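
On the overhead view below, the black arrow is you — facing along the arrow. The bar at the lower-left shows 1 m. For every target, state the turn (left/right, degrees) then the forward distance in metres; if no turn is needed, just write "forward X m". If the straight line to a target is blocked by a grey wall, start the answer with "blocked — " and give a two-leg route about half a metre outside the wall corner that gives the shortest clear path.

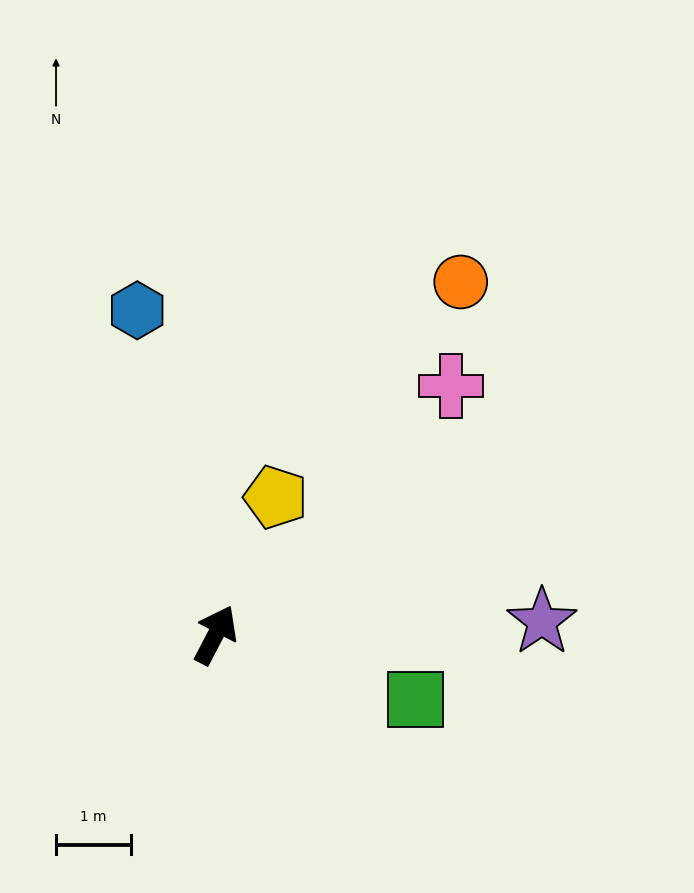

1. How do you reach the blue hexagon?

turn left 41°, forward 4.4 m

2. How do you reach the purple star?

turn right 60°, forward 4.3 m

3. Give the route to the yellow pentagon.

turn left 4°, forward 2.0 m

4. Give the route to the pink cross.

turn right 16°, forward 4.6 m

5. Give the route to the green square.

turn right 80°, forward 2.8 m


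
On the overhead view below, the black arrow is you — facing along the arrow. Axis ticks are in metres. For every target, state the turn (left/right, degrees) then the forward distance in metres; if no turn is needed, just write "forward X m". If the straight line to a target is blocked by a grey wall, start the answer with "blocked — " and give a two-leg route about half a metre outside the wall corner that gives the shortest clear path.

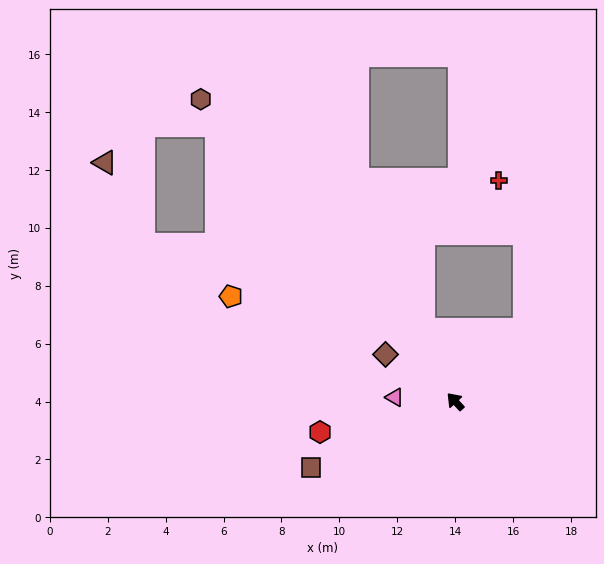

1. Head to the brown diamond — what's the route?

turn left 13°, forward 2.9 m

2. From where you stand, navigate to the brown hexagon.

turn right 3°, forward 13.6 m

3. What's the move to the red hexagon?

turn left 60°, forward 4.8 m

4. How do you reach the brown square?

turn left 72°, forward 5.5 m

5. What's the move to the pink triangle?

turn left 43°, forward 2.1 m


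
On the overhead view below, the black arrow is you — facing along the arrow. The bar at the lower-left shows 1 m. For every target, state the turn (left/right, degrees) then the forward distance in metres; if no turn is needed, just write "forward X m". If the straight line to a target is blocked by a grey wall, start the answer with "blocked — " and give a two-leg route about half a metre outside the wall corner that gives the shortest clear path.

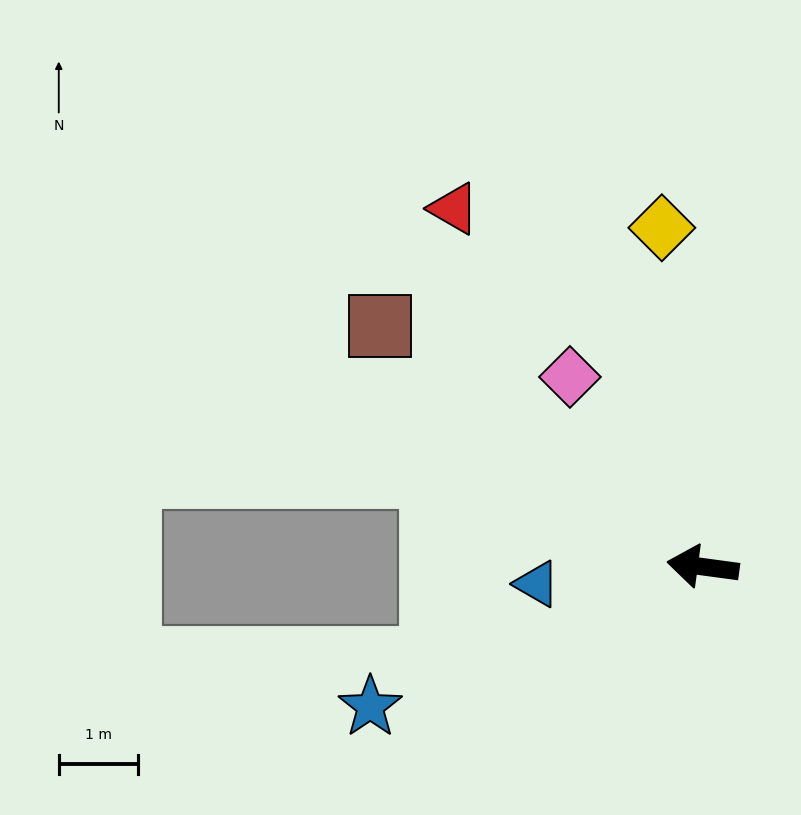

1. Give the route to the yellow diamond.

turn right 75°, forward 4.3 m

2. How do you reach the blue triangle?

turn left 14°, forward 2.1 m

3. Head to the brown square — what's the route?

turn right 29°, forward 5.1 m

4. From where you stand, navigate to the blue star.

turn left 30°, forward 4.5 m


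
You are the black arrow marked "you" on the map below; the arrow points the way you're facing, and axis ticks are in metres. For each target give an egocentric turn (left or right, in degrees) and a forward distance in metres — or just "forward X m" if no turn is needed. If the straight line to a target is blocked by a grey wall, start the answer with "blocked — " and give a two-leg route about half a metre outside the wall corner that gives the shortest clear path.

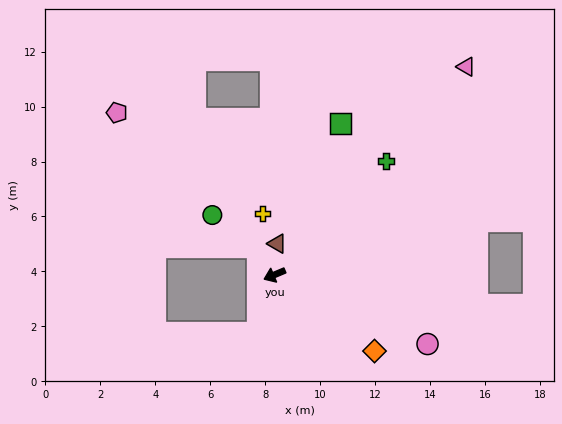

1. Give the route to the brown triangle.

turn right 118°, forward 1.1 m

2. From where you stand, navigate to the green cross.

turn right 157°, forward 5.8 m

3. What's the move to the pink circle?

turn left 133°, forward 6.1 m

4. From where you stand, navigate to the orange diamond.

turn left 120°, forward 4.6 m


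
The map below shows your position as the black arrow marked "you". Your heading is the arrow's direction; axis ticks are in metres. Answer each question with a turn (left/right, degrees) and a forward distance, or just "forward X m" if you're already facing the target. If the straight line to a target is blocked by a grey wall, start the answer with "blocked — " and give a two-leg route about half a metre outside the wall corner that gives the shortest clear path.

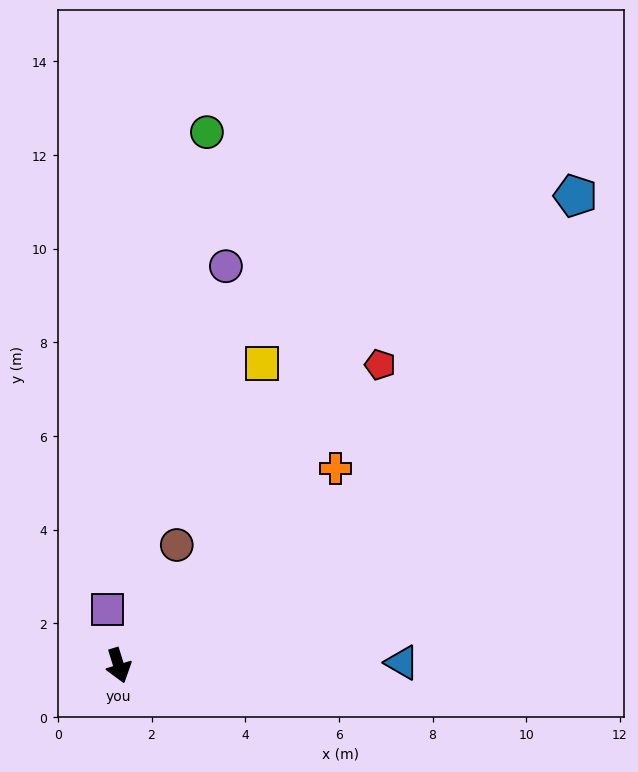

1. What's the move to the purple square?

turn left 174°, forward 1.2 m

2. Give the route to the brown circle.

turn left 137°, forward 2.9 m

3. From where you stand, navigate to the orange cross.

turn left 115°, forward 6.3 m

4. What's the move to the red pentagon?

turn left 122°, forward 8.5 m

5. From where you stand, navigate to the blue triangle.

turn left 73°, forward 6.1 m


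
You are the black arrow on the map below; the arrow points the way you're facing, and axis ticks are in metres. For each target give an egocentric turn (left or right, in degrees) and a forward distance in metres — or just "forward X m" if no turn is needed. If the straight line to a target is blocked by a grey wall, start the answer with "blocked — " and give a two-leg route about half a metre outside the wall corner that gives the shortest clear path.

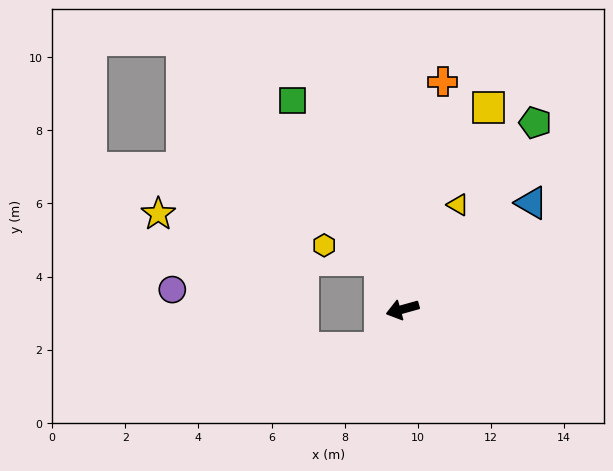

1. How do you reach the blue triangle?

turn right 156°, forward 4.6 m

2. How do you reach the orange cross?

turn right 116°, forward 6.3 m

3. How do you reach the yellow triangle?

turn right 133°, forward 3.2 m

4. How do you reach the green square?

turn right 78°, forward 6.5 m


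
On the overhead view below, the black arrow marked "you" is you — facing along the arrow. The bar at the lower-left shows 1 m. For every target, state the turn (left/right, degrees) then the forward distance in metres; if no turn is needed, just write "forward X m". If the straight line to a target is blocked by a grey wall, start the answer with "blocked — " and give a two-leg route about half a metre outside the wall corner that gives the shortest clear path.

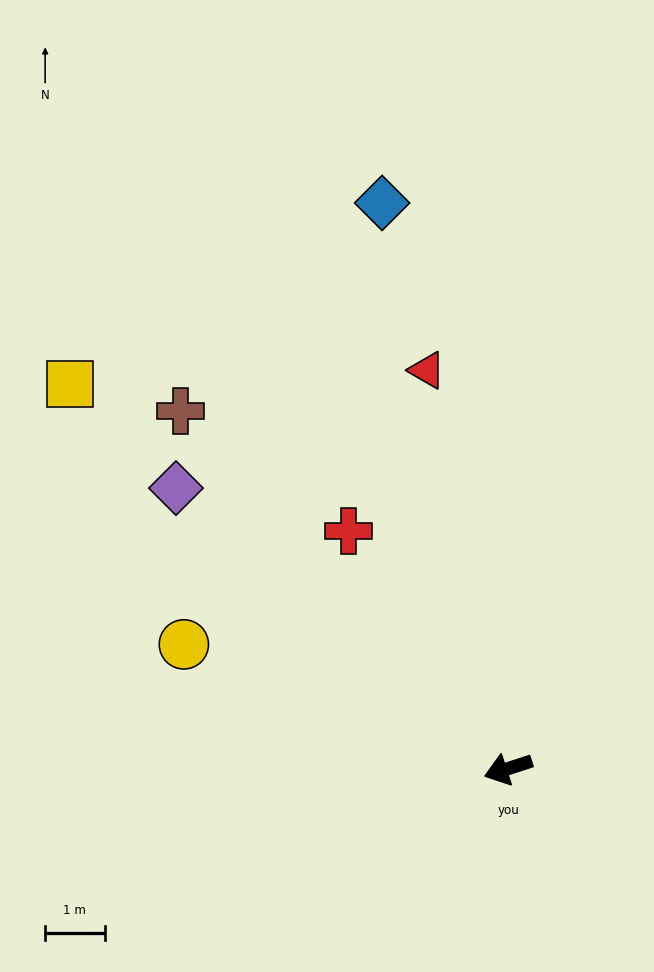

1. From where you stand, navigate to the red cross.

turn right 74°, forward 4.8 m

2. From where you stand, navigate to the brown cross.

turn right 66°, forward 8.2 m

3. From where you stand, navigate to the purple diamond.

turn right 58°, forward 7.3 m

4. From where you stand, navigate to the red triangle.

turn right 97°, forward 6.8 m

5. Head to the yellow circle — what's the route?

turn right 39°, forward 5.8 m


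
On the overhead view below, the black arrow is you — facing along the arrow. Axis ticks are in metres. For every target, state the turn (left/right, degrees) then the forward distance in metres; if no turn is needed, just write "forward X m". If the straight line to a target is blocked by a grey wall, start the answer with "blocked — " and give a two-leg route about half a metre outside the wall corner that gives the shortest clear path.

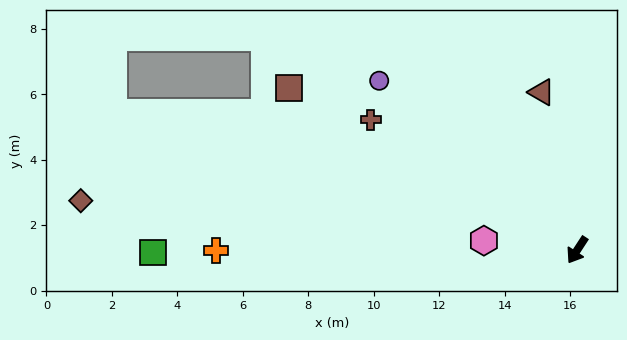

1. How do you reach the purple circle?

turn right 97°, forward 8.0 m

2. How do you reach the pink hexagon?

turn right 63°, forward 2.9 m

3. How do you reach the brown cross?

turn right 89°, forward 7.5 m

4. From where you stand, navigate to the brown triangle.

turn right 134°, forward 4.9 m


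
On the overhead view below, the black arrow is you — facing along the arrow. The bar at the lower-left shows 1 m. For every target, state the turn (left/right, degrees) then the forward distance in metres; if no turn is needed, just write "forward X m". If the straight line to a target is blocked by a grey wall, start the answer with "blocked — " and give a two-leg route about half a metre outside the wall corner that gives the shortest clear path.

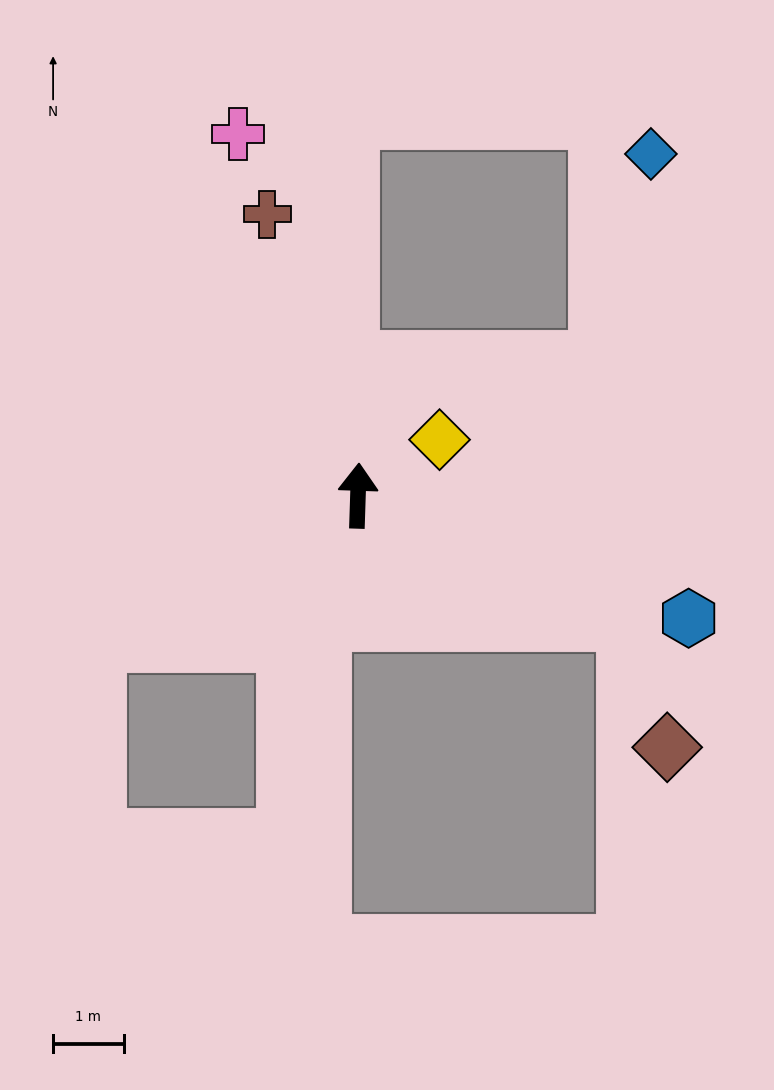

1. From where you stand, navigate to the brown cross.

turn left 20°, forward 4.2 m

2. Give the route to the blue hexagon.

turn right 108°, forward 5.0 m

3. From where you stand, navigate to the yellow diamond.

turn right 54°, forward 1.4 m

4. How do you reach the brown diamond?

blocked — turn right 113°, forward 4.2 m, then turn right 47°, forward 1.9 m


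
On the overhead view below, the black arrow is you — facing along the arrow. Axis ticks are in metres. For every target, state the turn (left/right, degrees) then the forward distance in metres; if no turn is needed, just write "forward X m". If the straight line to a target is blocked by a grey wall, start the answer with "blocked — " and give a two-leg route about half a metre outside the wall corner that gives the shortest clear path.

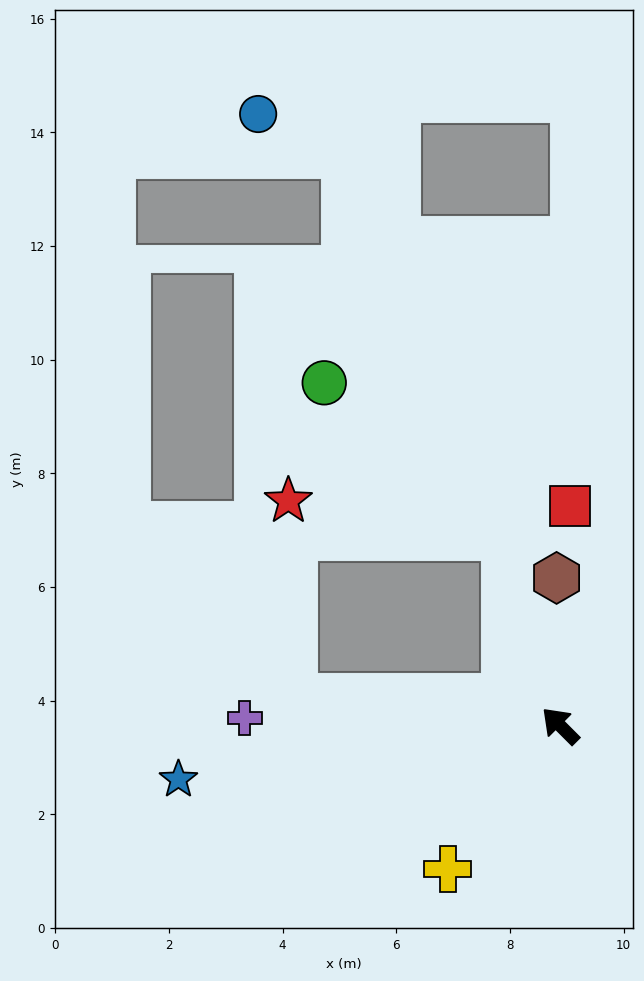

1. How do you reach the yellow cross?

turn left 97°, forward 3.2 m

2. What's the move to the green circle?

blocked — turn right 29°, forward 3.5 m, then turn left 34°, forward 4.2 m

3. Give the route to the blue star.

turn left 53°, forward 6.8 m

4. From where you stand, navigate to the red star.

blocked — turn right 29°, forward 3.5 m, then turn left 65°, forward 3.9 m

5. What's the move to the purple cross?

turn left 44°, forward 5.6 m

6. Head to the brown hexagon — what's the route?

turn right 44°, forward 2.6 m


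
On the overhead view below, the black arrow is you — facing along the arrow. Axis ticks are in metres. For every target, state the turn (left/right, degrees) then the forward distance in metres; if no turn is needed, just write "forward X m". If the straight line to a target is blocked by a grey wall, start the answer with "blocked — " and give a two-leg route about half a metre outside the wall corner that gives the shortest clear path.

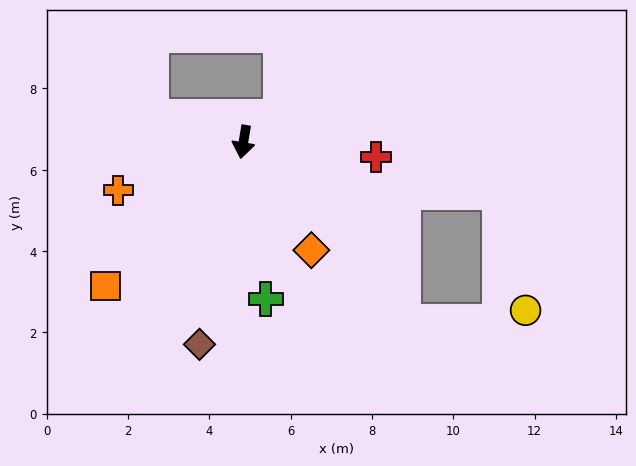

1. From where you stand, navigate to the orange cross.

turn right 59°, forward 3.3 m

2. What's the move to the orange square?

turn right 34°, forward 4.9 m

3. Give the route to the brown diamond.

turn right 3°, forward 5.1 m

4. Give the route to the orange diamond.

turn left 42°, forward 3.1 m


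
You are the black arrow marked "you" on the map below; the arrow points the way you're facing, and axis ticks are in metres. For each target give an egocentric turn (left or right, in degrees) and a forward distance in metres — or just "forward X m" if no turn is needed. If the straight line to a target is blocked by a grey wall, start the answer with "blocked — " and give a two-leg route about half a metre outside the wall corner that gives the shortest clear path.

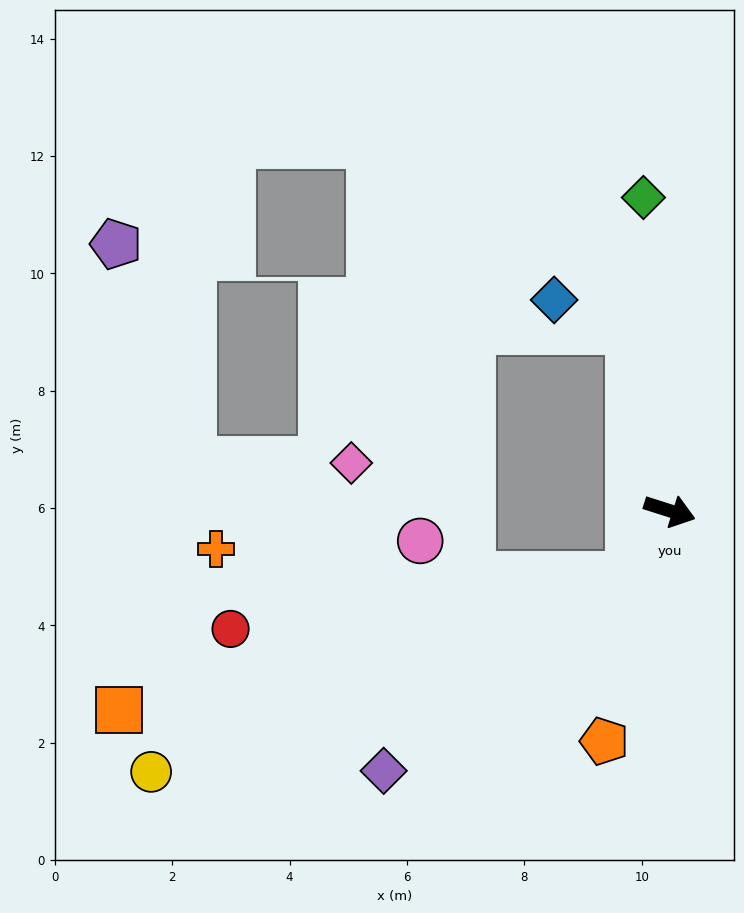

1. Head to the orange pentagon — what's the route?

turn right 88°, forward 4.1 m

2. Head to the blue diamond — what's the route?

blocked — turn left 120°, forward 3.2 m, then turn left 56°, forward 1.4 m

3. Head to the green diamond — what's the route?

turn left 112°, forward 5.4 m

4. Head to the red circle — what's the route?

blocked — turn right 103°, forward 1.3 m, then turn right 52°, forward 6.9 m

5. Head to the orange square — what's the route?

blocked — turn right 103°, forward 1.3 m, then turn right 45°, forward 9.0 m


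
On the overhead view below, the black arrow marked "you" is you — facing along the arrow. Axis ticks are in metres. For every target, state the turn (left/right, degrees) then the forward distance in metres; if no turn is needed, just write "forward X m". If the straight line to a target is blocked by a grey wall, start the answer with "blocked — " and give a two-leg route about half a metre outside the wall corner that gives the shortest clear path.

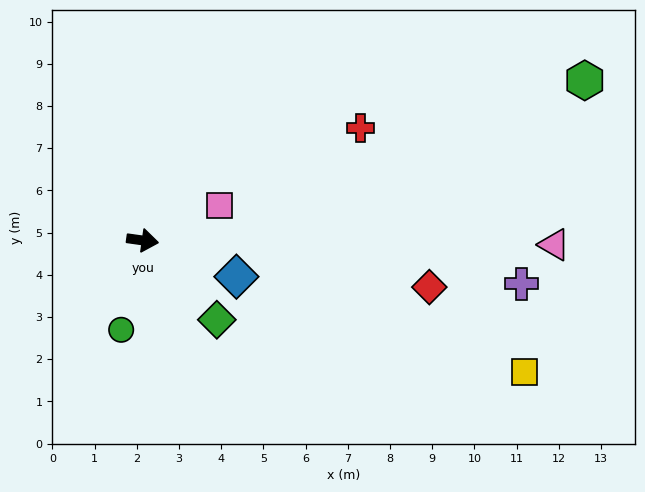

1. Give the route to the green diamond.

turn right 39°, forward 2.6 m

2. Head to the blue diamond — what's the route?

turn right 13°, forward 2.4 m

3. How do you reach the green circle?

turn right 96°, forward 2.2 m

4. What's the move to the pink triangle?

turn left 7°, forward 9.8 m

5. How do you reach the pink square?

turn left 33°, forward 2.0 m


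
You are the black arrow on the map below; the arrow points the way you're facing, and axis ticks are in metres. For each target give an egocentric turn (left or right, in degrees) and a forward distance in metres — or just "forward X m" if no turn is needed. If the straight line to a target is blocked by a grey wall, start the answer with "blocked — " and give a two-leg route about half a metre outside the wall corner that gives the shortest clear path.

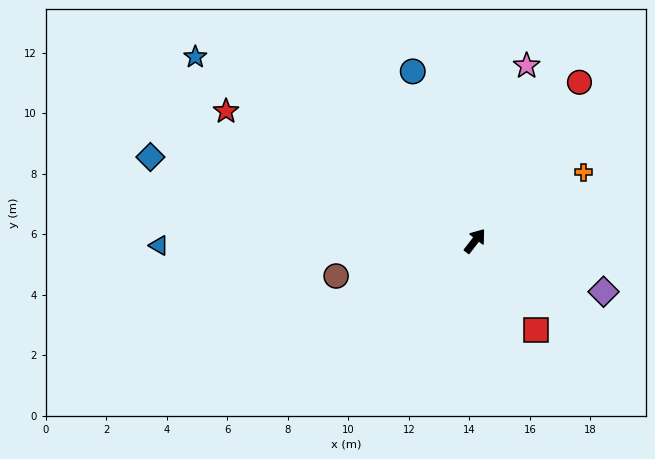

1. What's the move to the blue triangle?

turn left 129°, forward 10.4 m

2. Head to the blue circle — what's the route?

turn left 58°, forward 6.0 m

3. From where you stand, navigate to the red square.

turn right 108°, forward 3.6 m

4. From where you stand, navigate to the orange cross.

turn right 20°, forward 4.2 m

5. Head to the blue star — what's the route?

turn left 94°, forward 11.1 m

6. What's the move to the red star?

turn left 100°, forward 9.3 m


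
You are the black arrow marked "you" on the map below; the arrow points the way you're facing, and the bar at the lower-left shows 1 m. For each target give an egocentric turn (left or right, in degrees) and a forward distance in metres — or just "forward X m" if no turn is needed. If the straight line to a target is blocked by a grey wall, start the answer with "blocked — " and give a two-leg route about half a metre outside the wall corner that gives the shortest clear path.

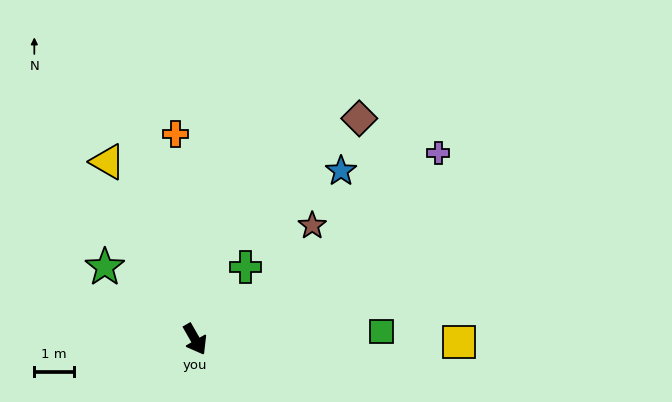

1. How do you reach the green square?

turn left 62°, forward 4.7 m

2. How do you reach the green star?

turn right 158°, forward 2.9 m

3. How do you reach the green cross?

turn left 115°, forward 2.2 m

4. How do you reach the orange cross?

turn left 156°, forward 5.2 m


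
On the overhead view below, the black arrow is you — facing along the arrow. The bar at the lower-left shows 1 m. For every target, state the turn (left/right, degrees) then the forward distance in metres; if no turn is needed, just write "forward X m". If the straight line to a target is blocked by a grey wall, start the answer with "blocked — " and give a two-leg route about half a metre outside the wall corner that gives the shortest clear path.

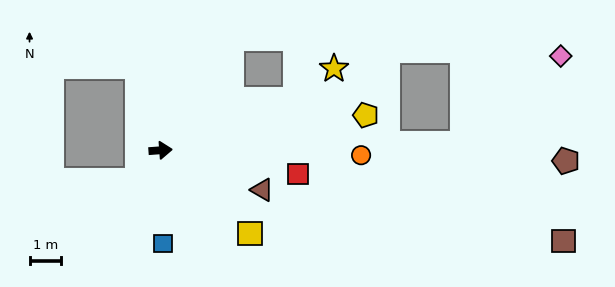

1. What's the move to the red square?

turn right 14°, forward 4.4 m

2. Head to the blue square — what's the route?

turn right 93°, forward 2.9 m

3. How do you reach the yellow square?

turn right 47°, forward 3.8 m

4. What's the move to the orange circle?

turn right 6°, forward 6.3 m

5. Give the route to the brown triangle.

turn right 25°, forward 3.4 m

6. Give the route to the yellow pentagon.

turn left 6°, forward 6.5 m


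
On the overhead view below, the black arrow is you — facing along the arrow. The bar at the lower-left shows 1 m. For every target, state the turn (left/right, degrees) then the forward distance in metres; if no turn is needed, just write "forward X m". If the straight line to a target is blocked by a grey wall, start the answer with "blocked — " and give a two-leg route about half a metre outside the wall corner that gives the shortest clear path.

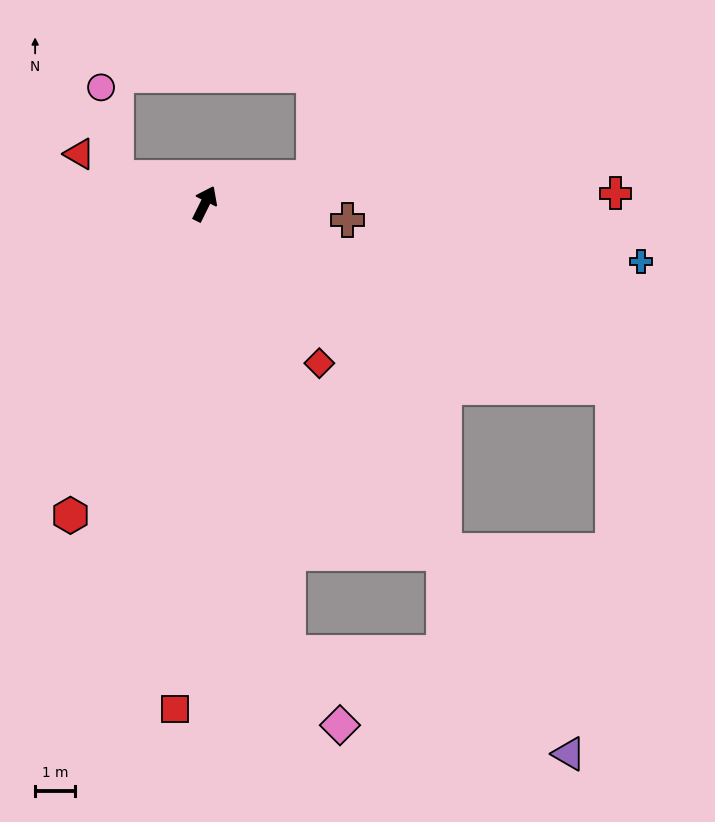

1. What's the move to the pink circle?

blocked — turn left 99°, forward 2.3 m, then turn right 62°, forward 2.3 m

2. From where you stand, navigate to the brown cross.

turn right 70°, forward 3.6 m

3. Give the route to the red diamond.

turn right 118°, forward 4.9 m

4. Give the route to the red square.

turn right 157°, forward 12.6 m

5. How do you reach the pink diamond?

blocked — turn right 143°, forward 11.3 m, then turn left 25°, forward 2.2 m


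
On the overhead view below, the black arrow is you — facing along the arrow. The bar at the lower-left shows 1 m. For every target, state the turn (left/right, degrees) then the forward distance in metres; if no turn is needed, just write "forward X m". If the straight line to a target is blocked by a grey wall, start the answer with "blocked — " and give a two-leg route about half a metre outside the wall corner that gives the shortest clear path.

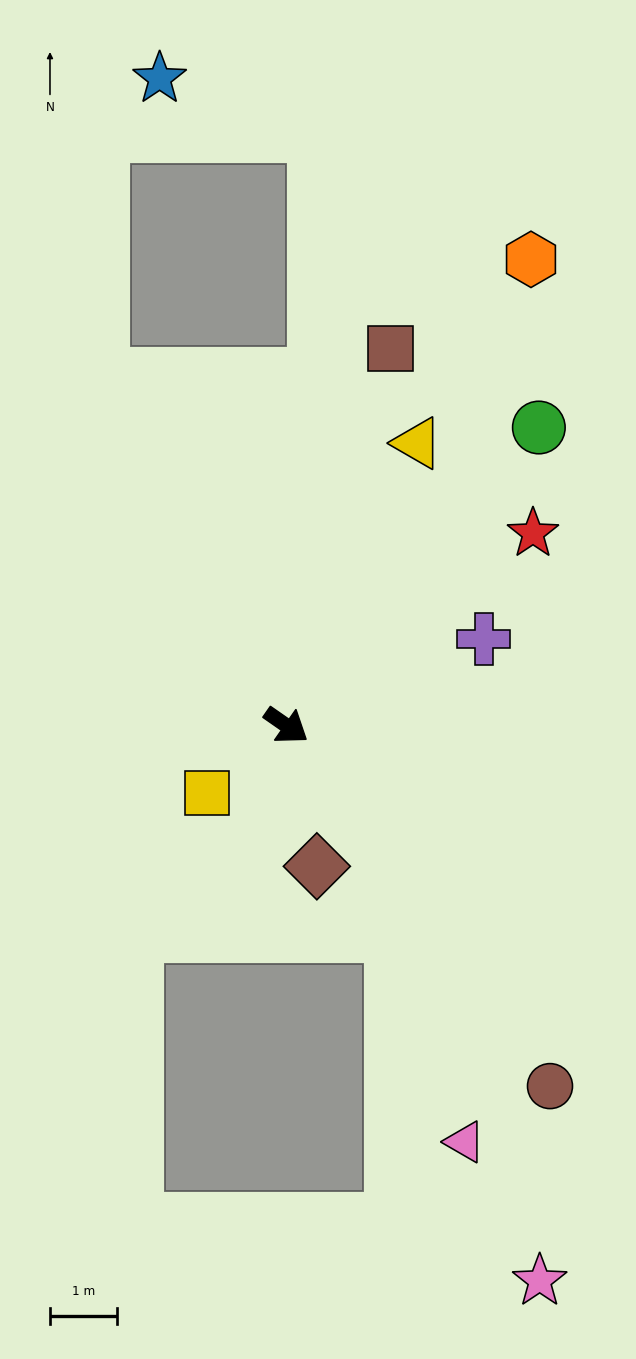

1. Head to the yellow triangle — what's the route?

turn left 100°, forward 4.6 m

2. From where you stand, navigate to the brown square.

turn left 109°, forward 5.8 m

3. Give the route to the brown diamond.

turn right 43°, forward 2.1 m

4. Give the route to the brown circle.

turn right 19°, forward 6.6 m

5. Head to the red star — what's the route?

turn left 73°, forward 4.6 m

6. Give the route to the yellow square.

turn right 105°, forward 1.5 m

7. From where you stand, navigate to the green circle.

turn left 85°, forward 5.8 m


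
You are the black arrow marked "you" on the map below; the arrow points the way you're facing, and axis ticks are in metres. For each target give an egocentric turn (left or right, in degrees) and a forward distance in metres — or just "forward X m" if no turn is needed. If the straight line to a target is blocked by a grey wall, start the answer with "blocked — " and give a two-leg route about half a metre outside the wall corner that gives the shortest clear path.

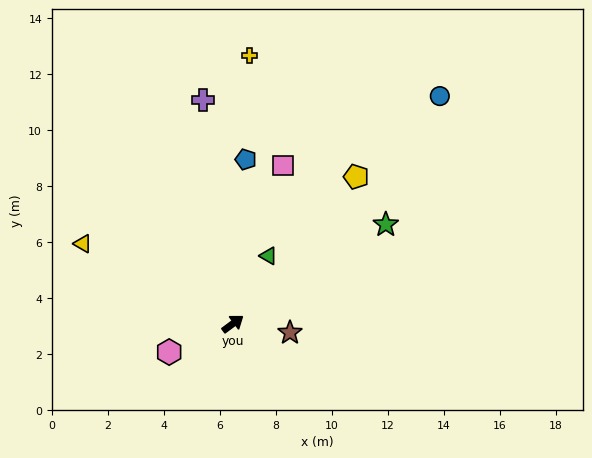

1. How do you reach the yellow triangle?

turn left 115°, forward 6.1 m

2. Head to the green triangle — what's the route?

turn left 26°, forward 2.7 m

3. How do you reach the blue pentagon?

turn left 49°, forward 5.9 m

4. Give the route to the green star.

turn right 4°, forward 6.5 m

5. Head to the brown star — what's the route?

turn right 45°, forward 2.1 m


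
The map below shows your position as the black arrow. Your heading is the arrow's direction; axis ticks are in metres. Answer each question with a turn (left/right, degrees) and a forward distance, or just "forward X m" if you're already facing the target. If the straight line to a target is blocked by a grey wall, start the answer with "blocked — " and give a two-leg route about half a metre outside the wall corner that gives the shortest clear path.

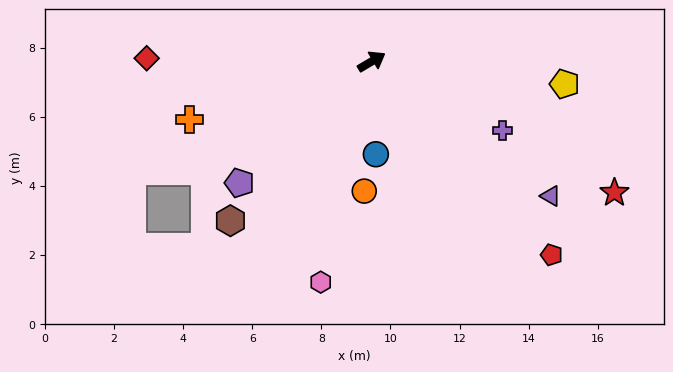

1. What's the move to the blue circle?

turn right 118°, forward 2.7 m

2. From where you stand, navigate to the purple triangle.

turn right 68°, forward 6.5 m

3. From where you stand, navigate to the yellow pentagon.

turn right 37°, forward 5.6 m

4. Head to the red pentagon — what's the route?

turn right 78°, forward 7.6 m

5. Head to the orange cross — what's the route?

turn left 167°, forward 5.5 m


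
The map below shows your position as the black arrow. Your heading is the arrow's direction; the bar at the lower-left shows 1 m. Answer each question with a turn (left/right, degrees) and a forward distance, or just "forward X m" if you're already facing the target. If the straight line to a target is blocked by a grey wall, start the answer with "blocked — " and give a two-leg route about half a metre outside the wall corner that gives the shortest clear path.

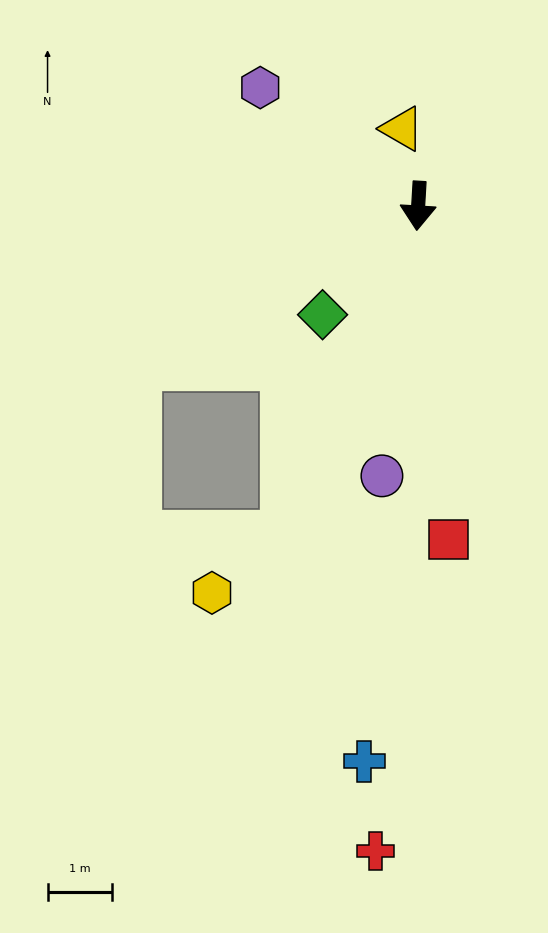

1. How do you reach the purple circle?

turn right 4°, forward 4.2 m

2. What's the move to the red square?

turn left 9°, forward 5.2 m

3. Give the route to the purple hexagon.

turn right 123°, forward 3.1 m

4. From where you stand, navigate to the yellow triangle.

turn right 165°, forward 1.2 m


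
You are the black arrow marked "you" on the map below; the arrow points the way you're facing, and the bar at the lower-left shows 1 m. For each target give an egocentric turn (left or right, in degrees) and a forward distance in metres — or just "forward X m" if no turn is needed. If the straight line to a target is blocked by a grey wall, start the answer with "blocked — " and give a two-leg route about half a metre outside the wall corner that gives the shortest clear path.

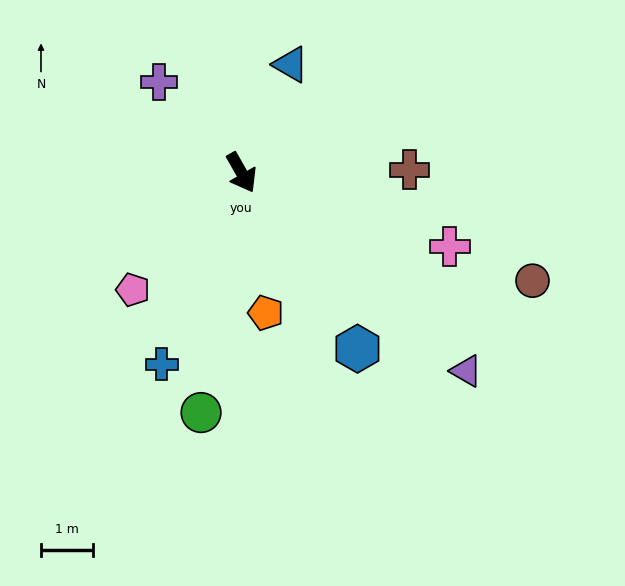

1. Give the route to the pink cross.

turn left 41°, forward 4.3 m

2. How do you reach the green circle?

turn right 39°, forward 4.7 m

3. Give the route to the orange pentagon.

turn right 20°, forward 2.7 m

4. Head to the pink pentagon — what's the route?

turn right 72°, forward 3.1 m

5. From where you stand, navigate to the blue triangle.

turn left 126°, forward 2.3 m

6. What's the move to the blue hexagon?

turn left 4°, forward 4.1 m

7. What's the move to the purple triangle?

turn left 19°, forward 5.8 m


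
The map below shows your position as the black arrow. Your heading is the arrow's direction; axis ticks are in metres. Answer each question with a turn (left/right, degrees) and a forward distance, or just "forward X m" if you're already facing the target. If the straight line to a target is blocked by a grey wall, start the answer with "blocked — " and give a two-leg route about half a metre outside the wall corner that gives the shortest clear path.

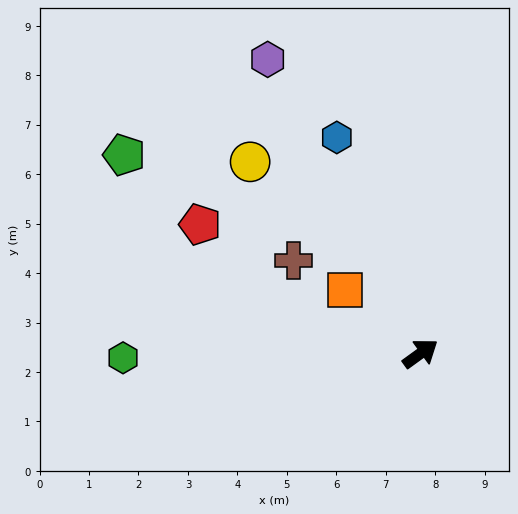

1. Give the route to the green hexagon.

turn left 145°, forward 6.0 m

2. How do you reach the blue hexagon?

turn left 75°, forward 4.7 m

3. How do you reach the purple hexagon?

turn left 82°, forward 6.7 m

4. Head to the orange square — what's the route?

turn left 104°, forward 2.0 m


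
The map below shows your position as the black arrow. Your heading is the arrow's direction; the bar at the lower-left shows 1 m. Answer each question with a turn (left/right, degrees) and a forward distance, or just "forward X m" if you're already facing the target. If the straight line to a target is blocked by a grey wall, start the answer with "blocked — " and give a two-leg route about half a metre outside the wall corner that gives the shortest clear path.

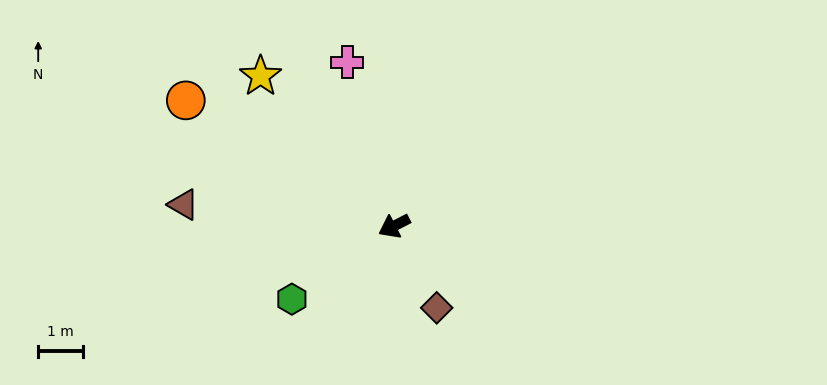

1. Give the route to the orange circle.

turn right 58°, forward 5.4 m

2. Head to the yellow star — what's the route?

turn right 75°, forward 4.4 m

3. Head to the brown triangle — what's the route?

turn right 33°, forward 4.7 m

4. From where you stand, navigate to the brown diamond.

turn left 90°, forward 2.0 m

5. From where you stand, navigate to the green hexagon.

turn left 8°, forward 2.8 m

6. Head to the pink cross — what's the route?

turn right 101°, forward 3.8 m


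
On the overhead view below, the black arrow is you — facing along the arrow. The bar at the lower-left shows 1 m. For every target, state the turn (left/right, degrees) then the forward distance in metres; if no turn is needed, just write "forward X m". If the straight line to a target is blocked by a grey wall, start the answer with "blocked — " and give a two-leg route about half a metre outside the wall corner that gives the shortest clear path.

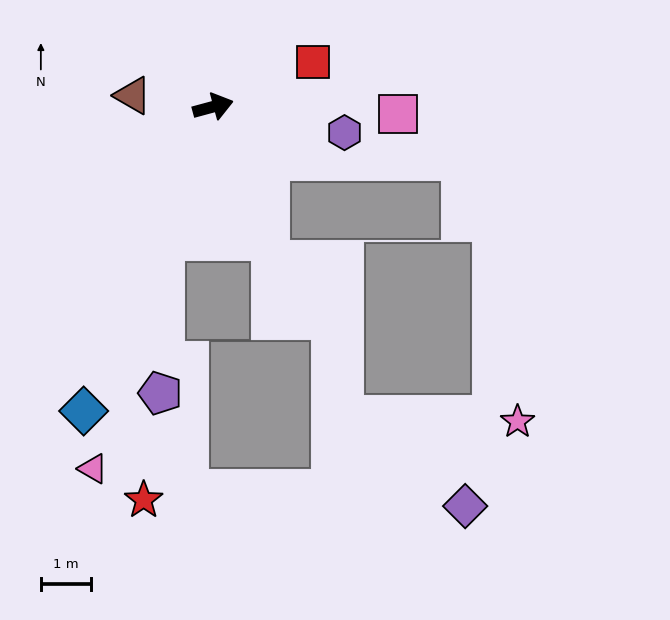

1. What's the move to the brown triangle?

turn left 157°, forward 1.6 m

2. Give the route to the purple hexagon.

turn right 26°, forward 2.7 m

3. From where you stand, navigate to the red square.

turn left 9°, forward 2.2 m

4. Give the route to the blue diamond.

turn right 128°, forward 6.6 m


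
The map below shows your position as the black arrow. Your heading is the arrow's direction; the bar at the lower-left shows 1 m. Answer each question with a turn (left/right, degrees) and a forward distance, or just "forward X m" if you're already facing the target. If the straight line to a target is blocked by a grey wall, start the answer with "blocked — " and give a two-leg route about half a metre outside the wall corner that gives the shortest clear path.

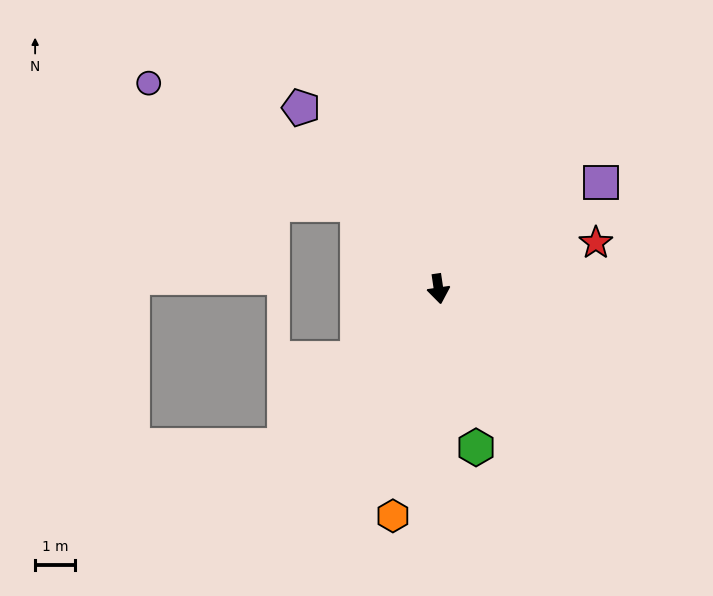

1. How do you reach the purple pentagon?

turn right 151°, forward 5.7 m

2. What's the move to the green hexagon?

turn left 5°, forward 4.1 m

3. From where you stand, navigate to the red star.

turn left 98°, forward 4.1 m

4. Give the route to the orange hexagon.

turn right 20°, forward 5.8 m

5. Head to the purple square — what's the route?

turn left 115°, forward 4.8 m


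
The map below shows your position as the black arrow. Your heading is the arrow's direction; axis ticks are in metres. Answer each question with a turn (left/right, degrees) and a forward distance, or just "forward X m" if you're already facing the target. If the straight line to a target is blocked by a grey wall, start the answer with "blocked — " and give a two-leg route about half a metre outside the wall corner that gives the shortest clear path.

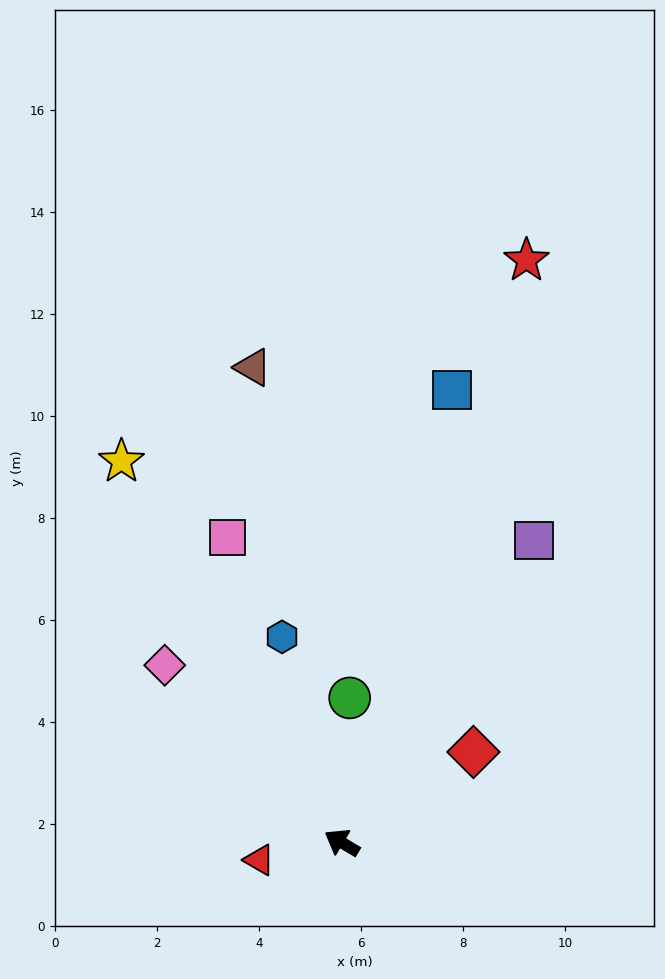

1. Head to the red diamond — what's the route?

turn right 115°, forward 3.1 m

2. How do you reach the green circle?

turn right 62°, forward 2.8 m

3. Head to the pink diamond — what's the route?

turn right 14°, forward 4.9 m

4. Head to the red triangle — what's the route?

turn left 43°, forward 1.7 m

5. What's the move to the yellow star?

turn right 29°, forward 8.6 m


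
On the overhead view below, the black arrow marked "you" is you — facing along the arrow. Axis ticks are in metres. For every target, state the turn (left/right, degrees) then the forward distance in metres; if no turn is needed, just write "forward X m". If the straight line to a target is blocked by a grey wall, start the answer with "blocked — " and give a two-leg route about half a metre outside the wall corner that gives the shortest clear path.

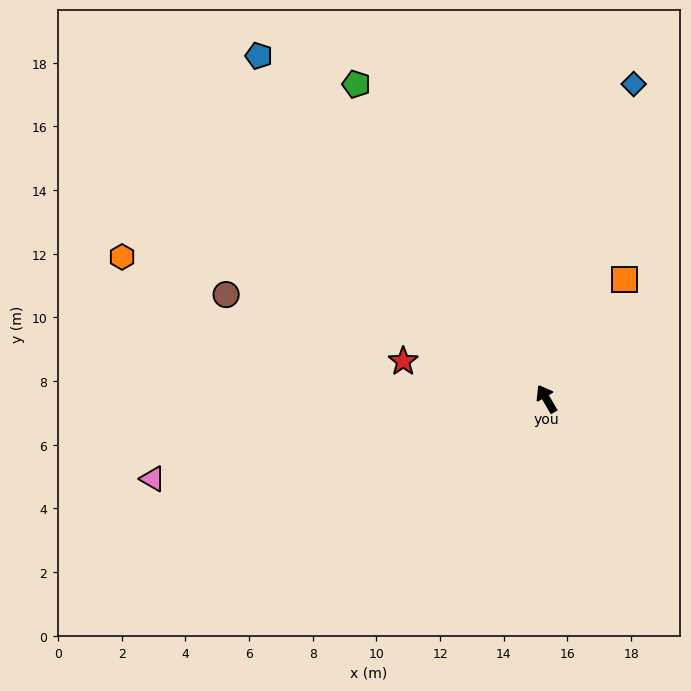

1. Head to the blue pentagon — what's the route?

turn left 10°, forward 14.1 m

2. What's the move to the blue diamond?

turn right 46°, forward 10.3 m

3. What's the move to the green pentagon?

forward 11.5 m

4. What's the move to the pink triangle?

turn left 71°, forward 12.6 m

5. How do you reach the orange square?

turn right 64°, forward 4.5 m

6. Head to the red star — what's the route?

turn left 45°, forward 4.7 m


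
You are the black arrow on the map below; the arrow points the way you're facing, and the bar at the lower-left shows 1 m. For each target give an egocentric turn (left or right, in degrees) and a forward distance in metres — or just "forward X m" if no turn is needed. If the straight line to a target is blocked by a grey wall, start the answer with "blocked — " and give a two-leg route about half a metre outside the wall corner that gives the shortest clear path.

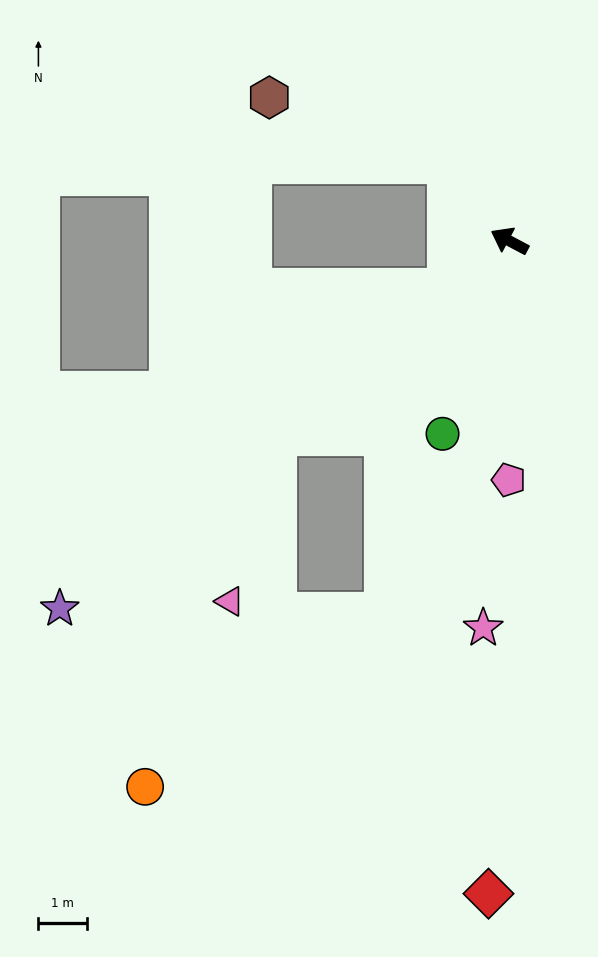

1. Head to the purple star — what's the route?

turn left 67°, forward 12.0 m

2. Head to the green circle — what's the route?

turn left 99°, forward 4.2 m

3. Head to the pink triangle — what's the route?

blocked — turn left 68°, forward 6.3 m, then turn left 34°, forward 3.6 m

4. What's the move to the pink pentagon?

turn left 118°, forward 5.0 m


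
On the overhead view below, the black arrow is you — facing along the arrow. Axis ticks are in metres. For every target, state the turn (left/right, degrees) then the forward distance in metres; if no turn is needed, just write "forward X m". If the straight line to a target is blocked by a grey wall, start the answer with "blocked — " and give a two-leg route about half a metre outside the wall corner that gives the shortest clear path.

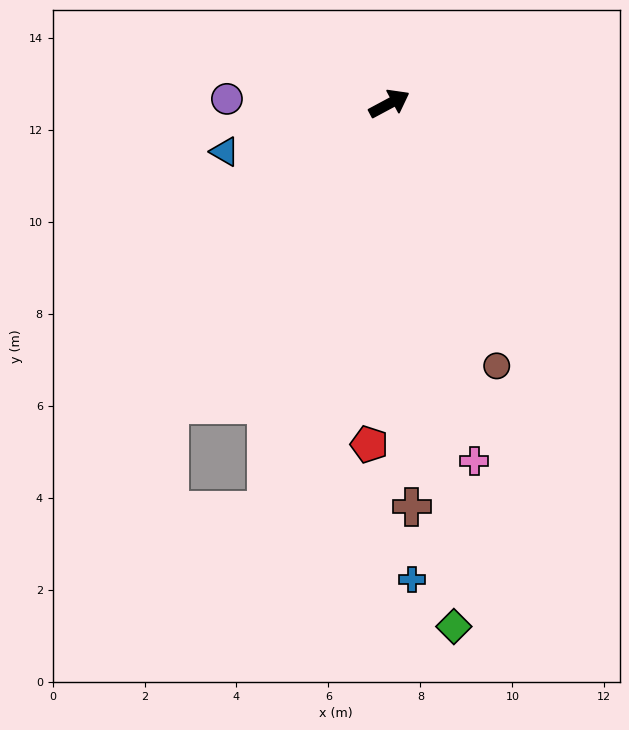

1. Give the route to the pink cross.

turn right 105°, forward 8.0 m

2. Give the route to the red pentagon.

turn right 122°, forward 7.4 m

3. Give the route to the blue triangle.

turn left 168°, forward 3.7 m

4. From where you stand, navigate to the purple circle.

turn left 150°, forward 3.5 m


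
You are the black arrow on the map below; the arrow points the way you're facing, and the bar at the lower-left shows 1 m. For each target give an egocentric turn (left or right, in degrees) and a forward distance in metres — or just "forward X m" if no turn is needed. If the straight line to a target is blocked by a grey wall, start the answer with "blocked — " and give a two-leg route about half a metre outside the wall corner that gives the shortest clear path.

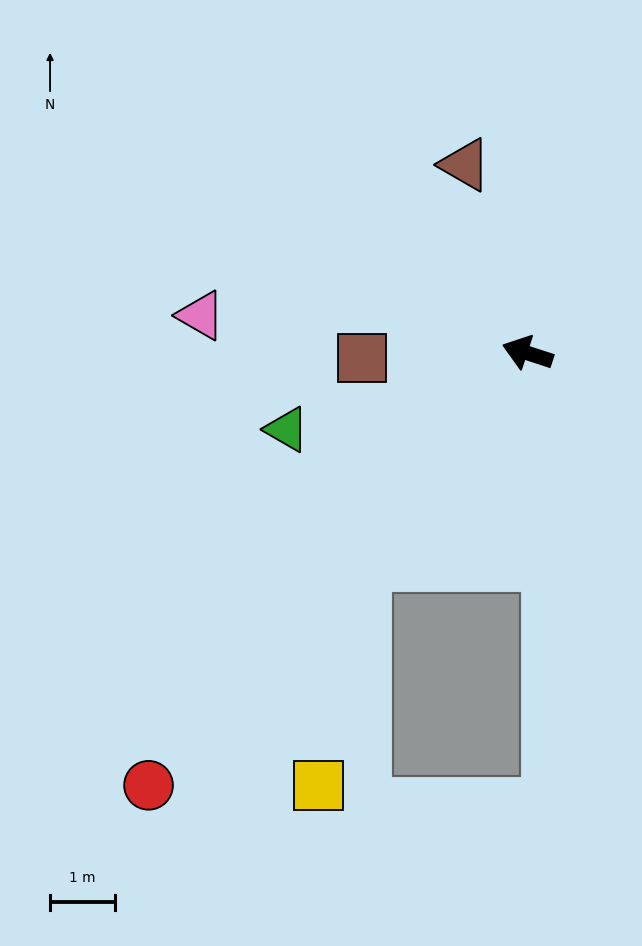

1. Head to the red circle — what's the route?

turn left 67°, forward 8.8 m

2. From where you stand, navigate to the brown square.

turn left 20°, forward 2.5 m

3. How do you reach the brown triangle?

turn right 54°, forward 3.0 m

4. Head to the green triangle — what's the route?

turn left 36°, forward 3.9 m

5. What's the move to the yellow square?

blocked — turn left 70°, forward 4.1 m, then turn left 26°, forward 3.5 m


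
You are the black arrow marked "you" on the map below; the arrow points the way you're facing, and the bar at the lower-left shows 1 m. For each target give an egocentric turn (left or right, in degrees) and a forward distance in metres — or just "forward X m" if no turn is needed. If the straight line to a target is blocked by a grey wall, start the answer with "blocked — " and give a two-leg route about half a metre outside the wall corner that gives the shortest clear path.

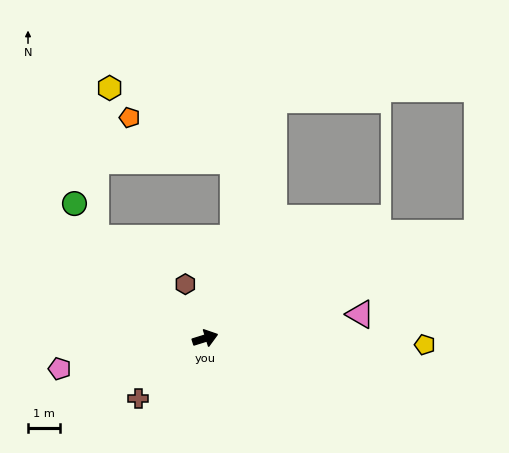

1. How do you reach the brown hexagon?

turn left 93°, forward 1.8 m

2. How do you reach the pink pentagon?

turn left 175°, forward 4.7 m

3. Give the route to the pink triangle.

turn right 9°, forward 5.0 m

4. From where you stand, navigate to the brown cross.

turn right 155°, forward 2.8 m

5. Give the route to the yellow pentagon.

turn right 19°, forward 7.0 m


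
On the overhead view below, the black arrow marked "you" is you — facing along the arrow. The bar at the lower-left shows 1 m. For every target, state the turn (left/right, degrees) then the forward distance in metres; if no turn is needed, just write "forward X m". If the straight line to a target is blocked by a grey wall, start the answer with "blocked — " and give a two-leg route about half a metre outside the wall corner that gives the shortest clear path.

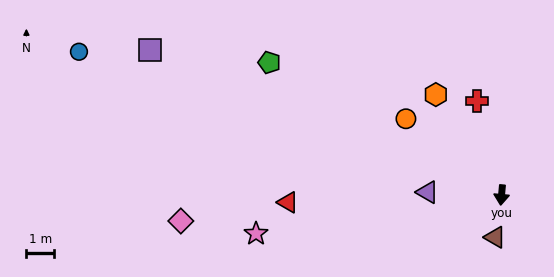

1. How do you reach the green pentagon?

turn right 115°, forward 9.6 m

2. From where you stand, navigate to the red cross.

turn right 160°, forward 3.5 m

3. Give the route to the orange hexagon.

turn right 142°, forward 4.3 m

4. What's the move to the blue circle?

turn right 104°, forward 15.9 m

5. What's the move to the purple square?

turn right 107°, forward 13.6 m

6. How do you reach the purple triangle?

turn right 87°, forward 2.6 m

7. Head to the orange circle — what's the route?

turn right 123°, forward 4.4 m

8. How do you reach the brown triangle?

turn right 4°, forward 1.5 m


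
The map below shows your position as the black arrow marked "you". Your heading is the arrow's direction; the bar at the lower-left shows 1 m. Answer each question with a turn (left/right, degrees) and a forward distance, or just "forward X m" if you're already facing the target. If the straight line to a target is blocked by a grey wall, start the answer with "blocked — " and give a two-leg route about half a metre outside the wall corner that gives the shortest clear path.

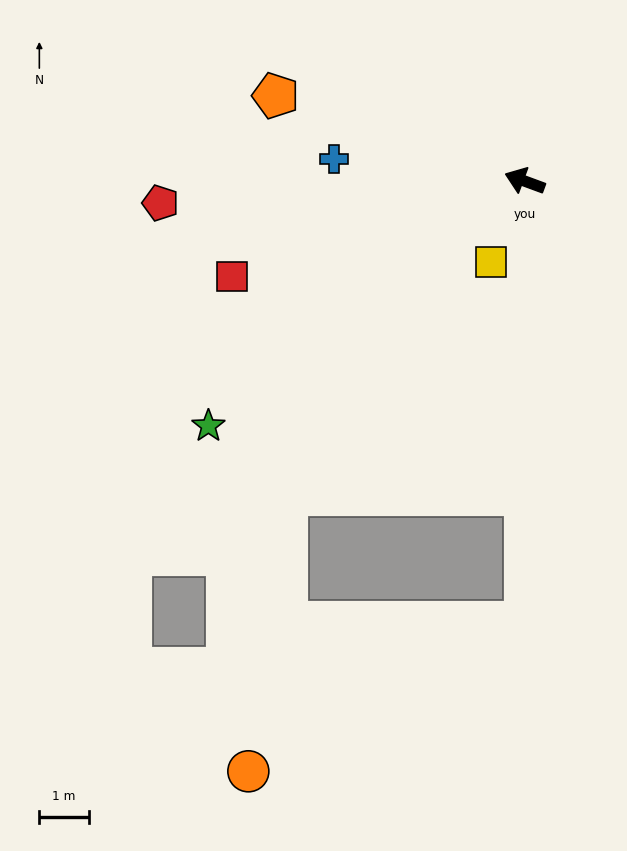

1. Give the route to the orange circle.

blocked — turn left 110°, forward 8.9 m, then turn right 62°, forward 6.4 m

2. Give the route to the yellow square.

turn left 87°, forward 1.8 m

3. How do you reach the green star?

turn left 58°, forward 8.1 m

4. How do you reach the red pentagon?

turn left 24°, forward 7.4 m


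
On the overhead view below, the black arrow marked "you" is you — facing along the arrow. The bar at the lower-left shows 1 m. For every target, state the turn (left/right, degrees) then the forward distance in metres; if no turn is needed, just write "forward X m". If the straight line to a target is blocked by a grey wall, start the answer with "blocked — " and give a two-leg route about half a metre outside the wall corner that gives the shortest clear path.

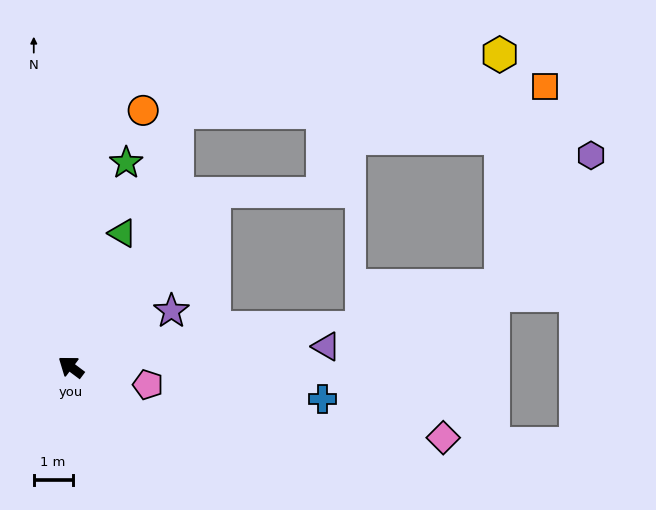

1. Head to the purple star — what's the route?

turn right 114°, forward 3.0 m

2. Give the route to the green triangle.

turn right 74°, forward 3.7 m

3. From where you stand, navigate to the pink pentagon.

turn right 156°, forward 2.0 m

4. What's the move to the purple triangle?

turn right 139°, forward 6.6 m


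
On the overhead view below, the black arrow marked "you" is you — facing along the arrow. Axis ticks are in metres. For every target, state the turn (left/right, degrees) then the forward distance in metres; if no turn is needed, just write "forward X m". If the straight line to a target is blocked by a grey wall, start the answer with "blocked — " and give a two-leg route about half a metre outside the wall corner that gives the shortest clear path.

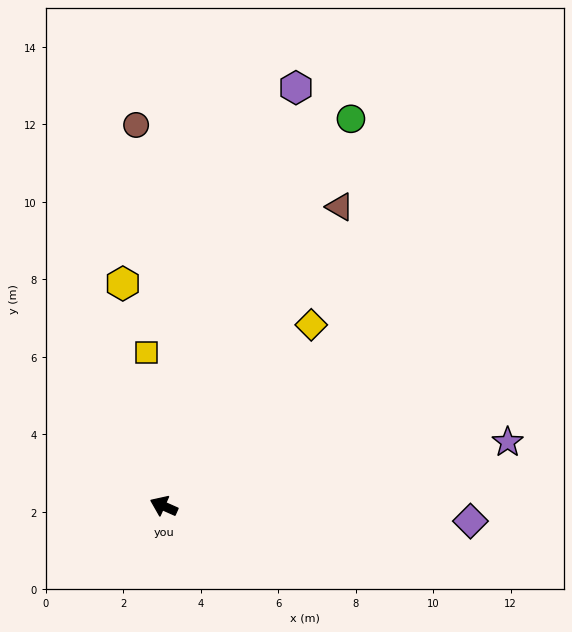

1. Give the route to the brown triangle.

turn right 96°, forward 9.0 m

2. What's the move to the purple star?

turn right 145°, forward 9.0 m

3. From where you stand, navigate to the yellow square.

turn right 60°, forward 4.0 m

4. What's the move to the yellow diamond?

turn right 105°, forward 6.0 m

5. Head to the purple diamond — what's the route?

turn right 159°, forward 7.9 m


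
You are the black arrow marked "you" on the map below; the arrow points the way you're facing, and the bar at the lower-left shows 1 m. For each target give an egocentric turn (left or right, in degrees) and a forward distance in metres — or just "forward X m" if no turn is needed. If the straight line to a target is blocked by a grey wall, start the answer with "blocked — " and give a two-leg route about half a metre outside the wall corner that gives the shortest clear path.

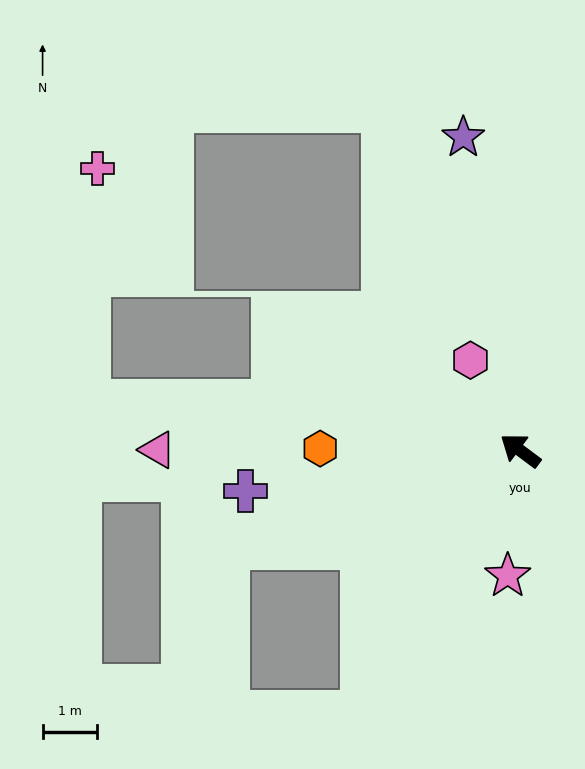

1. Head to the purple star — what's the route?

turn right 43°, forward 5.8 m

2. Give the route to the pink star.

turn left 121°, forward 2.3 m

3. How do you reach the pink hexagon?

turn right 24°, forward 1.9 m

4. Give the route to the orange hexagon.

turn left 36°, forward 3.7 m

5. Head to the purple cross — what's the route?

turn left 45°, forward 5.1 m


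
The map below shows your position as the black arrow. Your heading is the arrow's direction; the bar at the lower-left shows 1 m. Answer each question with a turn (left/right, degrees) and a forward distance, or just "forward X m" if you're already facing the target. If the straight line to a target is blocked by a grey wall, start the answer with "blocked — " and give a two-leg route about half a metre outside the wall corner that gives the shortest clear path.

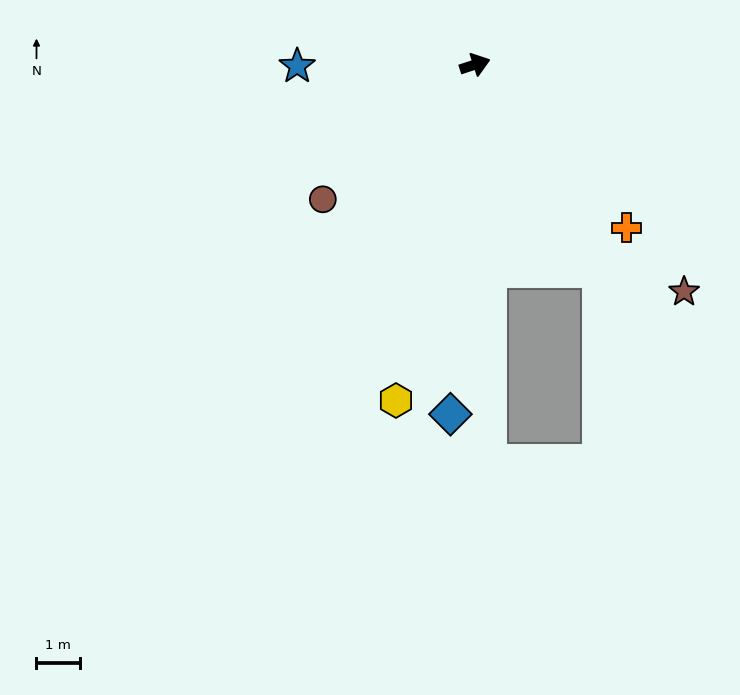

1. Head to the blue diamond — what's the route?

turn right 112°, forward 8.1 m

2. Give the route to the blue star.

turn left 162°, forward 4.1 m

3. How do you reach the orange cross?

turn right 65°, forward 5.2 m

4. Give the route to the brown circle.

turn right 157°, forward 4.7 m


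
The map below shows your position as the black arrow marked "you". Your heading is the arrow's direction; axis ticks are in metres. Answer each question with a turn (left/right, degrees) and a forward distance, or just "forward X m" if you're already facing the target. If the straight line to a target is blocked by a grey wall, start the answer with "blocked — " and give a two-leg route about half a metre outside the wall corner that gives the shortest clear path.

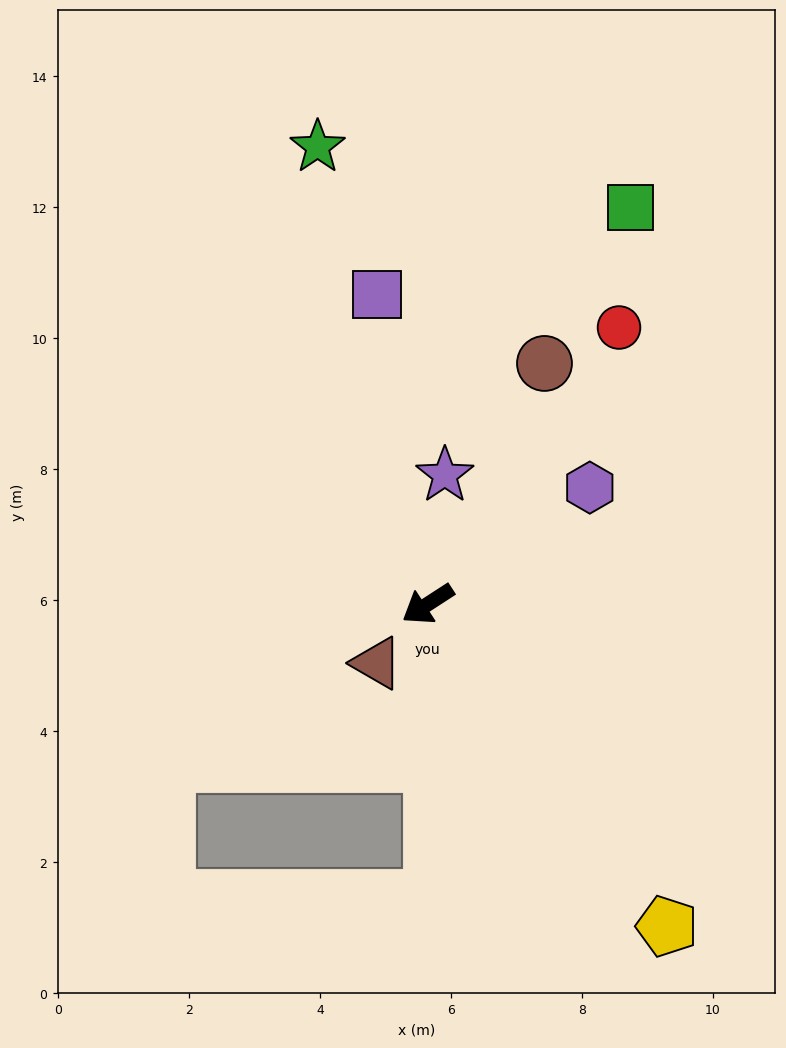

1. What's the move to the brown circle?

turn right 149°, forward 4.1 m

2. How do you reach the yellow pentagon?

turn left 94°, forward 6.1 m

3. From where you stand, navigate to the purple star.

turn right 130°, forward 2.0 m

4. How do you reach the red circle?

turn right 158°, forward 5.1 m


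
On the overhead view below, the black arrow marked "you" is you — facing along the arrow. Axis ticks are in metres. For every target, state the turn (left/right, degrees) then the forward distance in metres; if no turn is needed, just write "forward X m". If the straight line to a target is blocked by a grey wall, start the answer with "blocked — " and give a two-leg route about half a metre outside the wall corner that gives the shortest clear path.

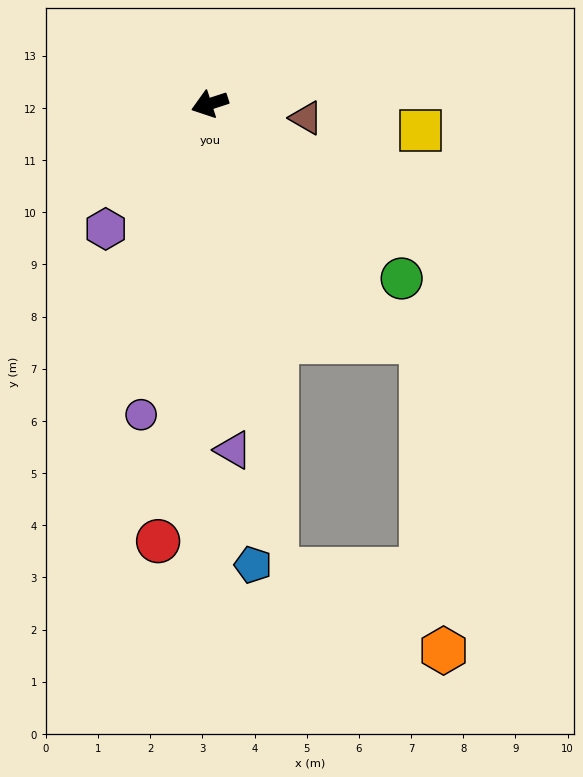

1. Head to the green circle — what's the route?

turn left 120°, forward 5.0 m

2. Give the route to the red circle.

turn left 65°, forward 8.4 m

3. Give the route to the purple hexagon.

turn left 32°, forward 3.1 m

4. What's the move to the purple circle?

turn left 60°, forward 6.1 m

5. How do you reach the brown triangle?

turn left 154°, forward 1.9 m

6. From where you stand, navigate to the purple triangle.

turn left 76°, forward 6.6 m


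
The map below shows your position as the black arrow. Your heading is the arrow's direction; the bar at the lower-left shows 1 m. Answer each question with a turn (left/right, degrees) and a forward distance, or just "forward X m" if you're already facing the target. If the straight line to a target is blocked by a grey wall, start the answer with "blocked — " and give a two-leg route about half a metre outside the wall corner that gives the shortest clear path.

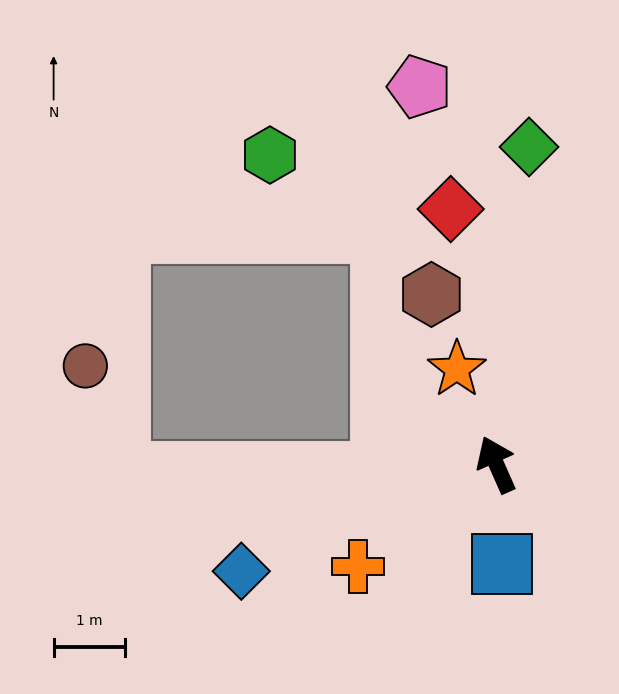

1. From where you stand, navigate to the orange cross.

turn left 103°, forward 2.4 m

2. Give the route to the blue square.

turn left 159°, forward 1.4 m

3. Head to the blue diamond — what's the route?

turn left 89°, forward 3.9 m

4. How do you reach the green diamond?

turn right 30°, forward 4.5 m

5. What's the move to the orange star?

forward 1.5 m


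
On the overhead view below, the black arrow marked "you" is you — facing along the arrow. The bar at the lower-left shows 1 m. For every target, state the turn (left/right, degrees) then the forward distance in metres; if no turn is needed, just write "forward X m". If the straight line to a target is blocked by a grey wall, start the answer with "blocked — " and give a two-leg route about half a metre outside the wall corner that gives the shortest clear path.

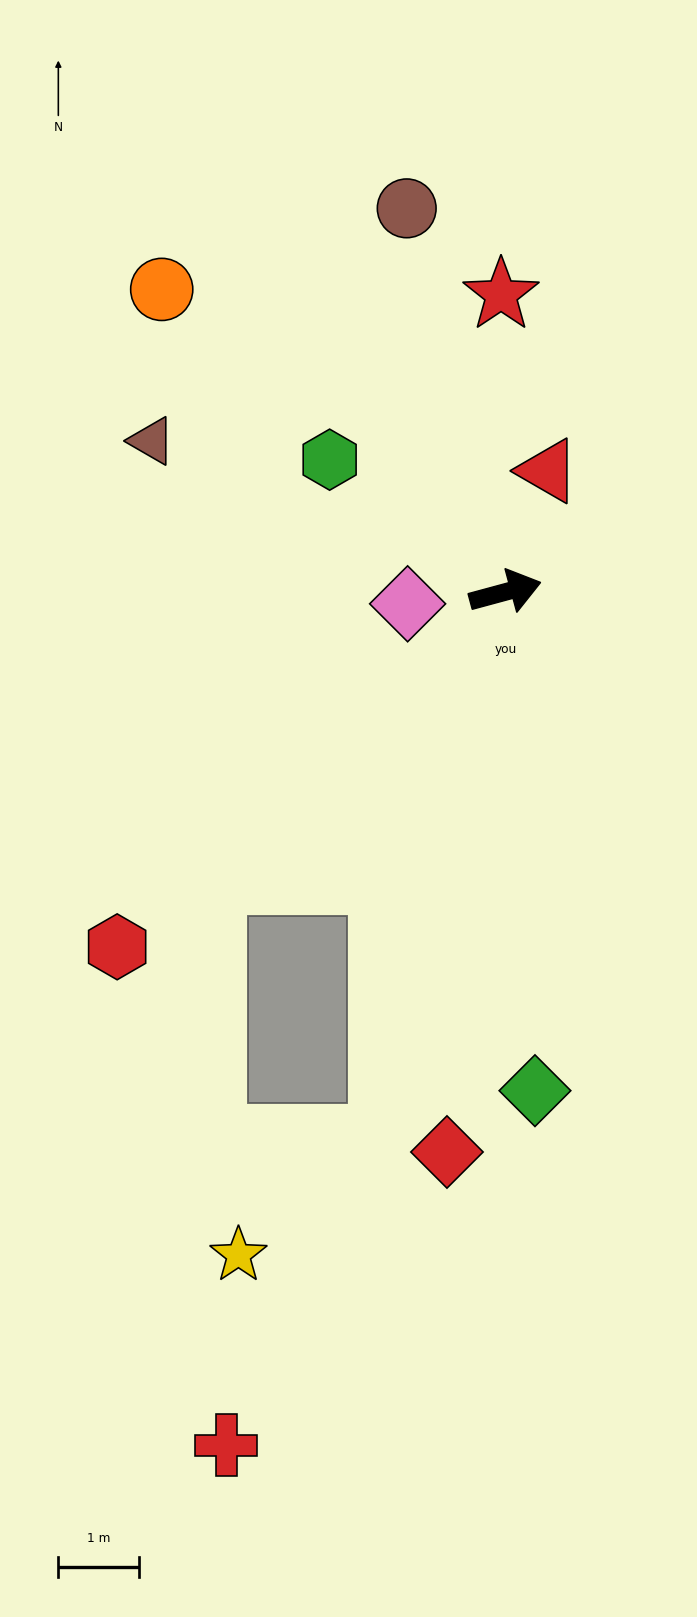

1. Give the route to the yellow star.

blocked — turn right 118°, forward 6.9 m, then turn right 39°, forward 2.3 m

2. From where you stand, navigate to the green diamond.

turn right 102°, forward 6.2 m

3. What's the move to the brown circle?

turn left 89°, forward 4.9 m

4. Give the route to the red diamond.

turn right 111°, forward 6.9 m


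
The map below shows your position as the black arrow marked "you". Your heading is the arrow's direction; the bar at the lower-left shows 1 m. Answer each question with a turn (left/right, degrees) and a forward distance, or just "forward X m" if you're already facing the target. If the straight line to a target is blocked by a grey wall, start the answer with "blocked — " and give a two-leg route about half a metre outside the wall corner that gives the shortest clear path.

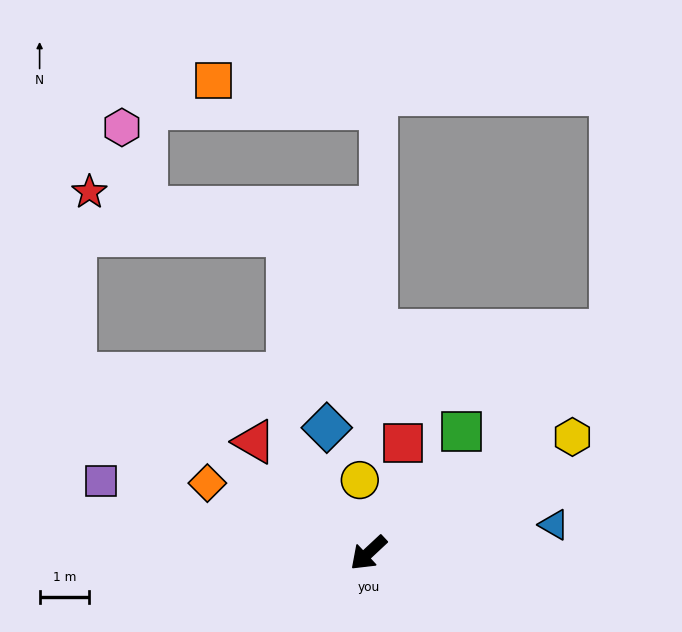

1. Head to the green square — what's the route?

turn right 170°, forward 3.1 m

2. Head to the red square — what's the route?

turn right 150°, forward 2.3 m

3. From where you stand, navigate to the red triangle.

turn right 87°, forward 3.2 m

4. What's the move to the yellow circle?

turn right 126°, forward 1.5 m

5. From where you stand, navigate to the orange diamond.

turn right 66°, forward 3.5 m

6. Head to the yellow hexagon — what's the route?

turn left 167°, forward 4.7 m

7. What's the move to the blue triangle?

turn left 146°, forward 3.8 m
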